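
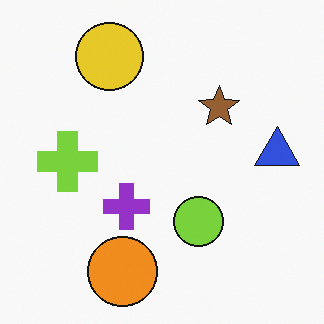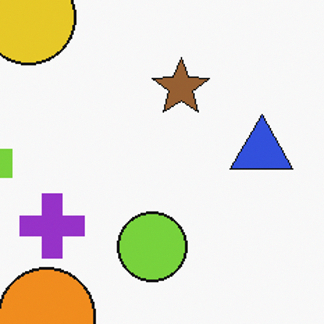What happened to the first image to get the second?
Cropped slightly and scaled back up.

The visible shapes are larger and the field of view is narrower; shapes near the original edges may be partly or wholly outside the frame — a crop-and-rescale.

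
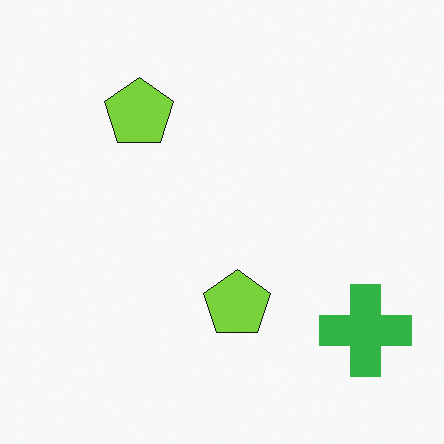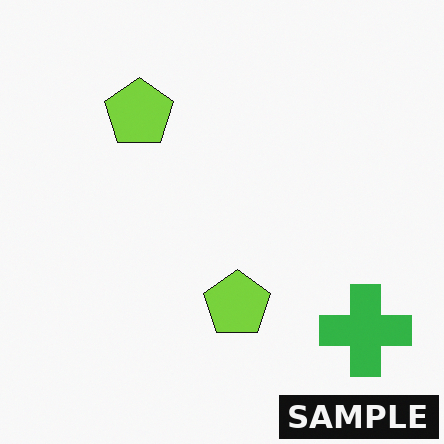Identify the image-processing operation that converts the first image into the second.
It was watermarked with the text "SAMPLE" in the lower-right corner.

A dark label reading "SAMPLE" appears in the lower-right corner.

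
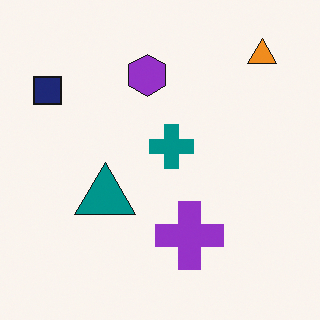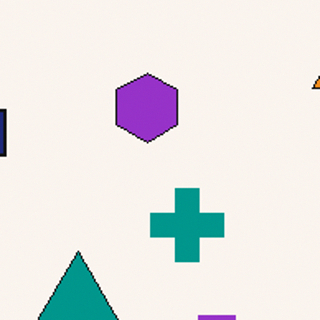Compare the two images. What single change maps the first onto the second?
Cropped to a noticeably smaller region and rescaled.

The visible shapes are larger and the field of view is narrower; shapes near the original edges may be partly or wholly outside the frame — a crop-and-rescale.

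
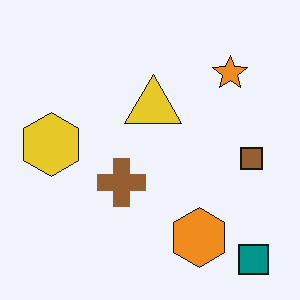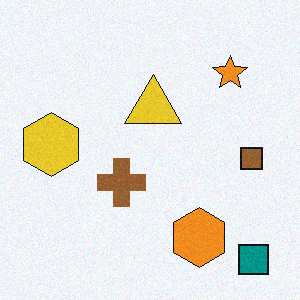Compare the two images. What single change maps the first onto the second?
This is the original image degraded with subtle gaussian noise.

Random speckle covers the whole image, including the flat background.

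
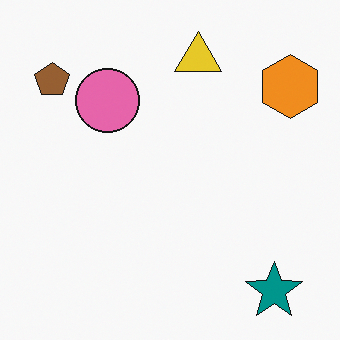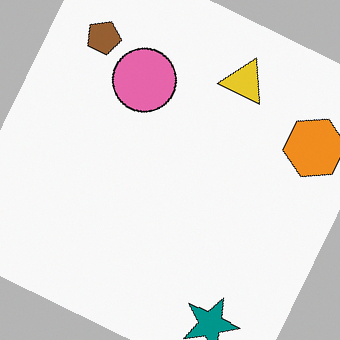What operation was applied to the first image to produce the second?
It was rotated clockwise by a moderate amount.

Every shape is tilted by the same angle and the image corners show triangular fill wedges — a whole-image rotation by a non-right angle.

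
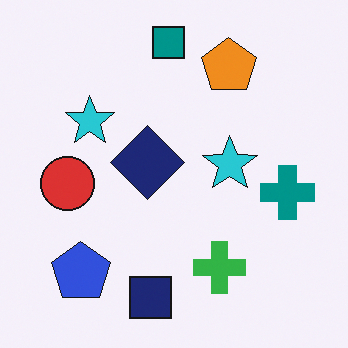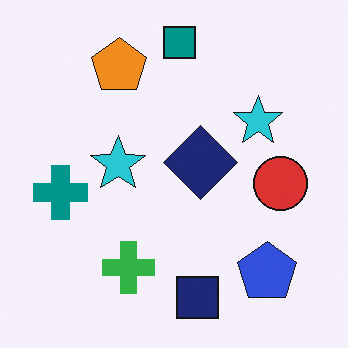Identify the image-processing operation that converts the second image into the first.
The image was flipped horizontally (left ↔ right).

The teal cross is in the left of the second image and the right of the first — shapes on opposite sides of the vertical midline have swapped in a mirror flip.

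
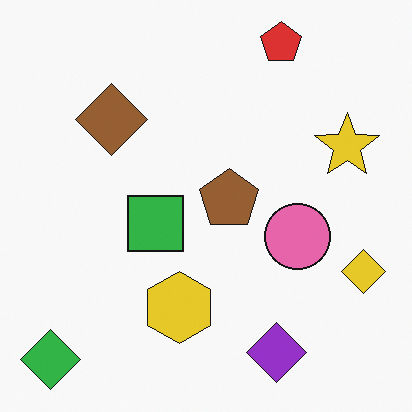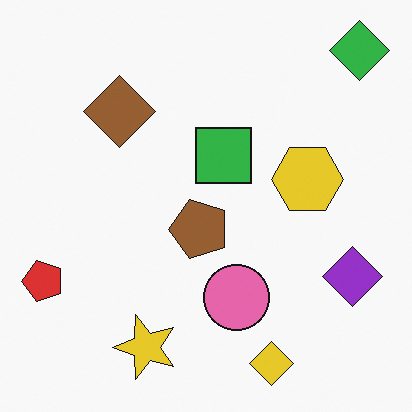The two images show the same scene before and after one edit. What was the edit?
It was transposed (reflected across the top-left ↔ bottom-right diagonal).

Shapes have swapped their row and column positions — what was in the top-right is now in the bottom-left — a diagonal reflection.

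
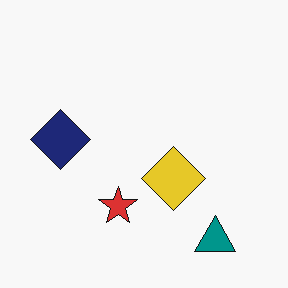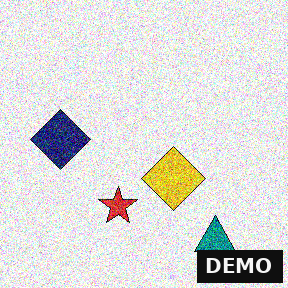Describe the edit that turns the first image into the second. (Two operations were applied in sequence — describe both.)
This is the original image degraded with a thick layer of grain, then watermarked with the text "DEMO" in the lower-right corner.

Random speckle covers the whole image, including the flat background. A dark label reading "DEMO" appears in the lower-right corner.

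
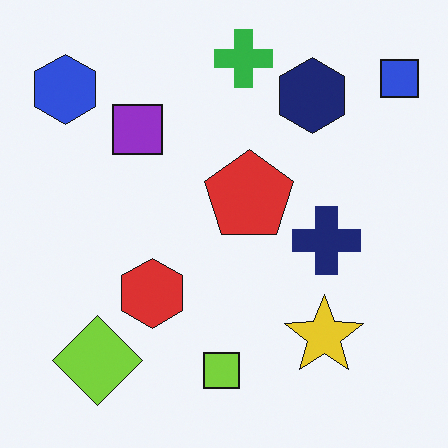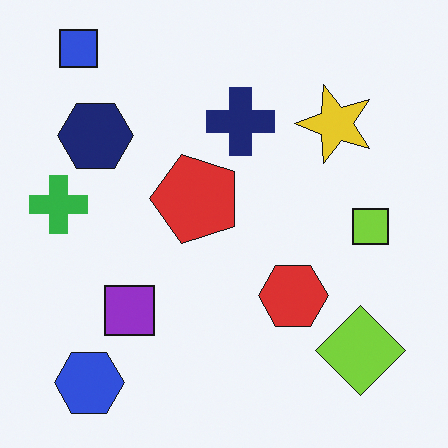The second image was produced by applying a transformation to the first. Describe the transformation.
It was rotated 90° counter-clockwise.

The blue square sits in the top-right of the first image and the top-left of the second — consistent with a whole-image 90° counter-clockwise rotation.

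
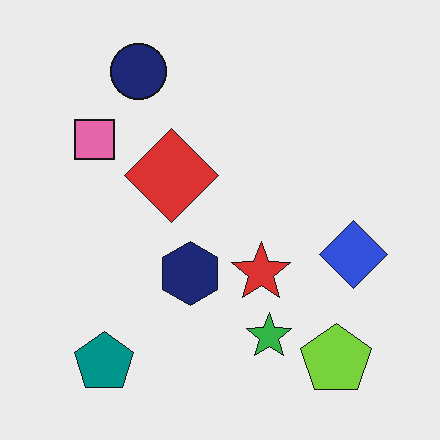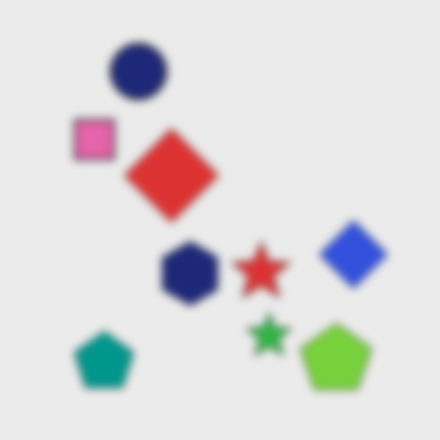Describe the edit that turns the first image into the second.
The transformation is: noticeably gaussian-blurred.

Shape edges and outlines are uniformly softened across the whole image.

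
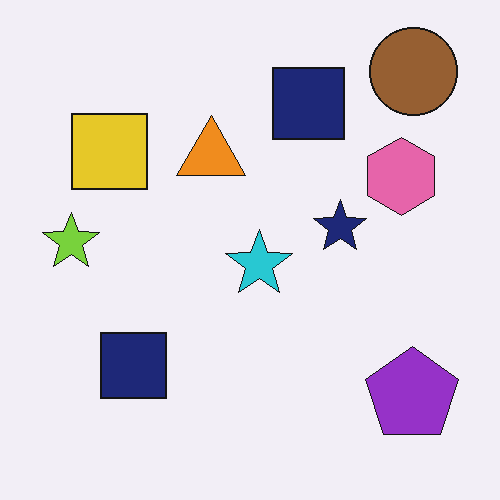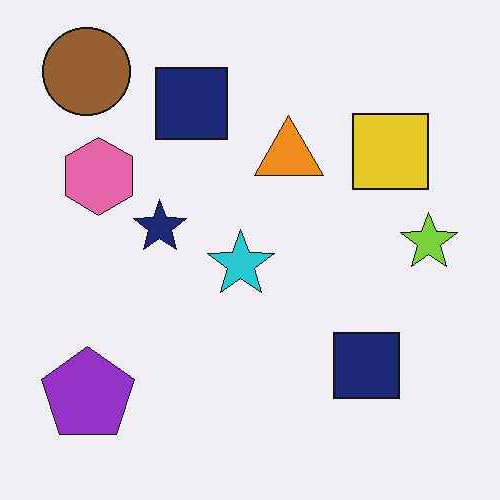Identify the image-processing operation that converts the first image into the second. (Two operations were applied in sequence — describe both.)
JPEG-compressed with visible artifacts, then flipped horizontally (left ↔ right).

Blocky 8×8 compression artifacts appear around shape edges and the flat background shows ringing — characteristic JPEG degradation. The lime star is in the left of the first image and the right of the second — shapes on opposite sides of the vertical midline have swapped in a mirror flip.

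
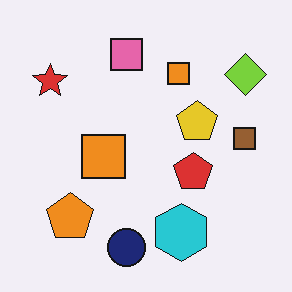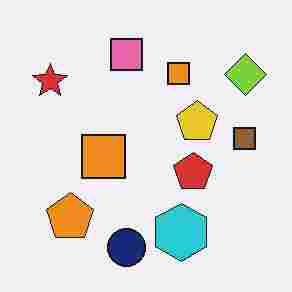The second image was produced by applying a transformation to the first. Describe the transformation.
This is the original image degraded with heavy JPEG compression.

Blocky 8×8 compression artifacts appear around shape edges and the flat background shows ringing — characteristic JPEG degradation.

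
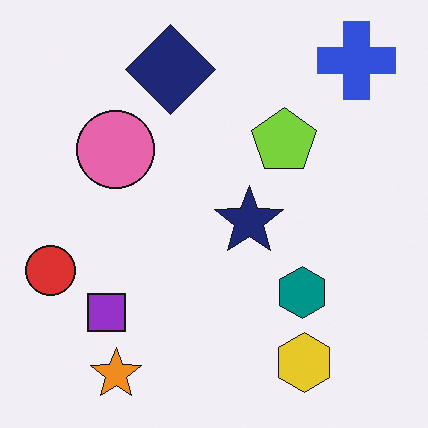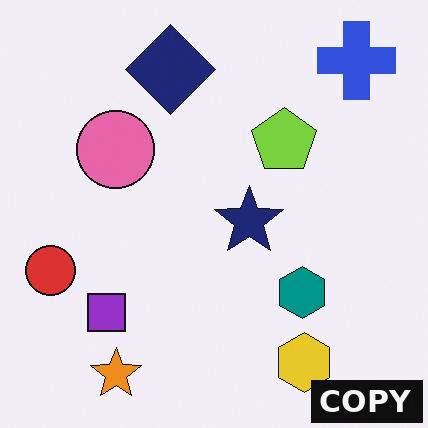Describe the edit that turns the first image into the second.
The second image is the first watermarked with the text "COPY" in the lower-right corner.

A dark label reading "COPY" appears in the lower-right corner.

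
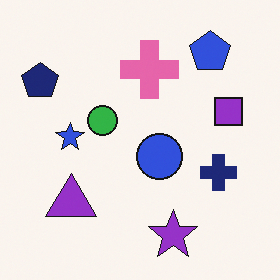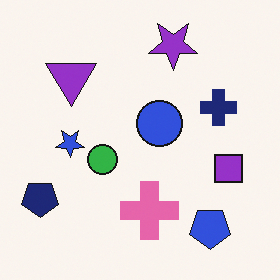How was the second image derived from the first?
Flipped vertically (top ↔ bottom).

The purple star is in the bottom of the first image and the top of the second — shapes on opposite sides of the horizontal midline have swapped in a mirror flip.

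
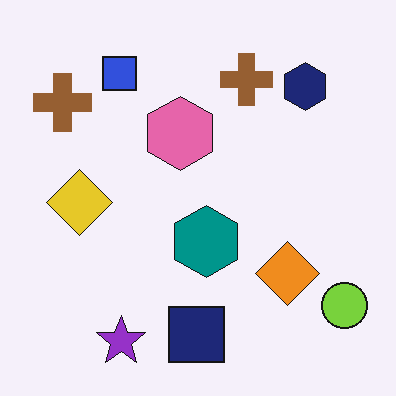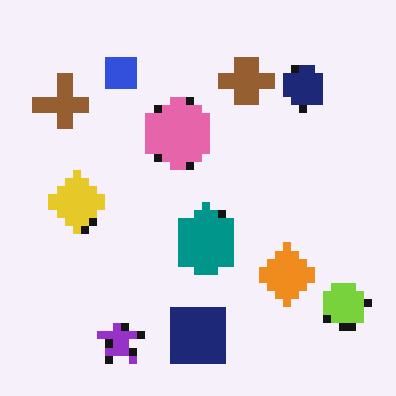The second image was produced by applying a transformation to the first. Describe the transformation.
The second image is the first pixelated into visible square blocks.

Shapes are reduced to large square blocks; fine edges and outlines are lost — a downscale-then-upscale (mosaic) effect.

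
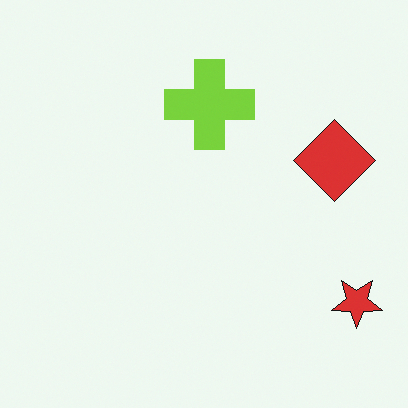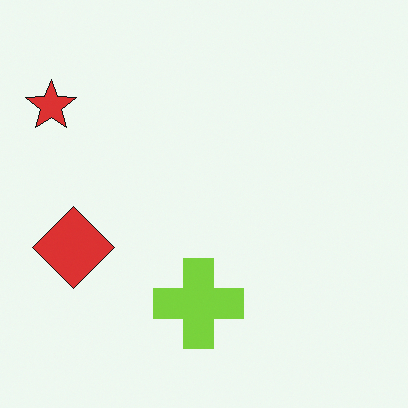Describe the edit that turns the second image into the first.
The first image is the second rotated 180°.

The red star sits in the top-left of the second image and the bottom-right of the first — consistent with a whole-image 180° rotation.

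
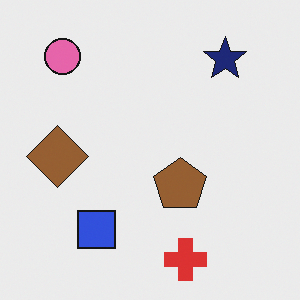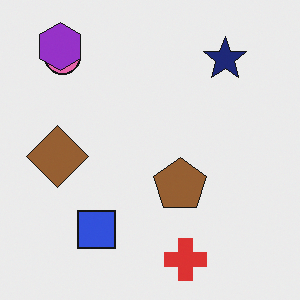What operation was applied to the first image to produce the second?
Overlaid with an additional purple hexagon.

A purple hexagon appears in the second image that is absent from the first.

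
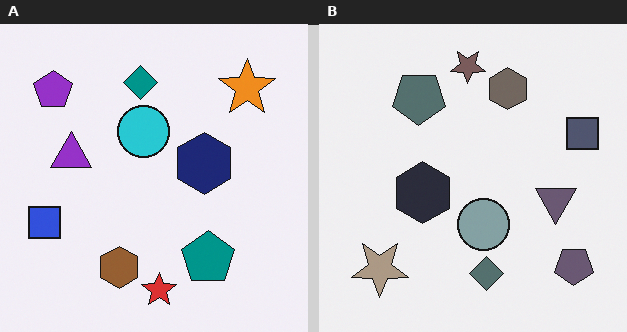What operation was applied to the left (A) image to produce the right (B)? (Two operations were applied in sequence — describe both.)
The transformation is: rotated 180°, then heavily desaturated.

The purple pentagon sits in the top-left of the left (A) image and the bottom-right of the right (B) — consistent with a whole-image 180° rotation. All colors are more muted and greyish — a global saturation change.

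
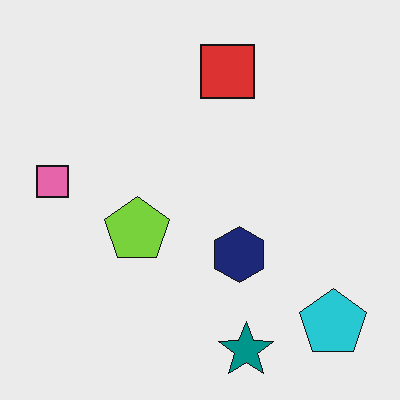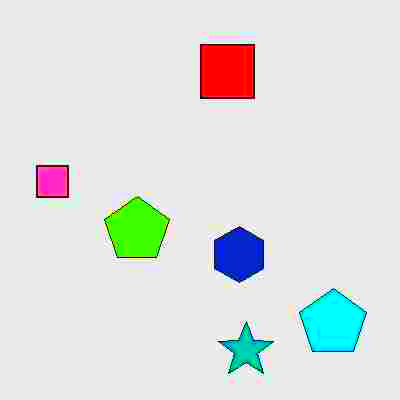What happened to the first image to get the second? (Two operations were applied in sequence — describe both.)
The transformation is: heavily JPEG-compressed with obvious blocking artifacts, then heavily oversaturated.

Blocky 8×8 compression artifacts appear around shape edges and the flat background shows ringing — characteristic JPEG degradation. All colors are more vivid — a global saturation change.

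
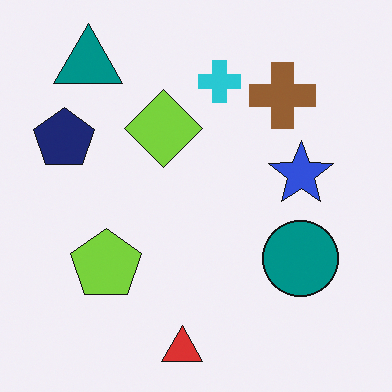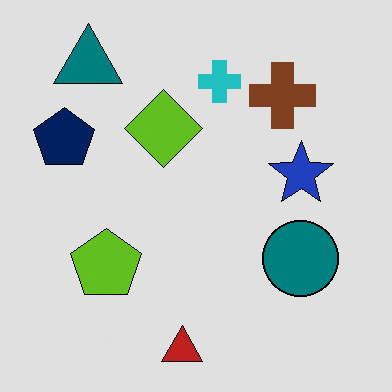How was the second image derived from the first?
This is the original image moderately posterized.

Each flat color has snapped to a coarser quantized level — most visibly, the near-white background has dropped to a flat grey.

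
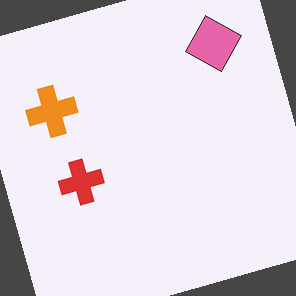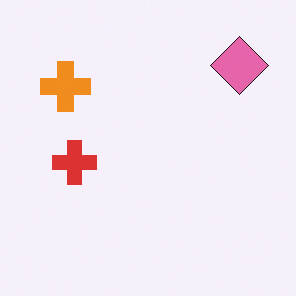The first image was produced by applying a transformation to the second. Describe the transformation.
The transformation is: rotated counter-clockwise by a clearly visible amount.

Every shape is tilted by the same angle and the image corners show triangular fill wedges — a whole-image rotation by a non-right angle.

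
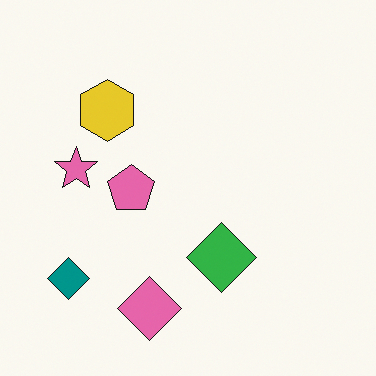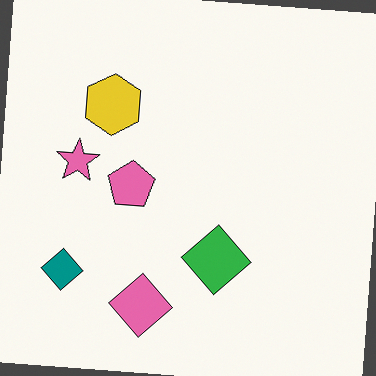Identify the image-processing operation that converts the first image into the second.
Rotated clockwise by a small amount.

Every shape is tilted by the same angle and the image corners show triangular fill wedges — a whole-image rotation by a non-right angle.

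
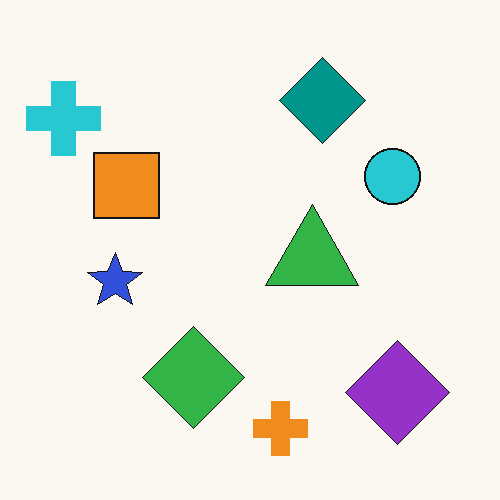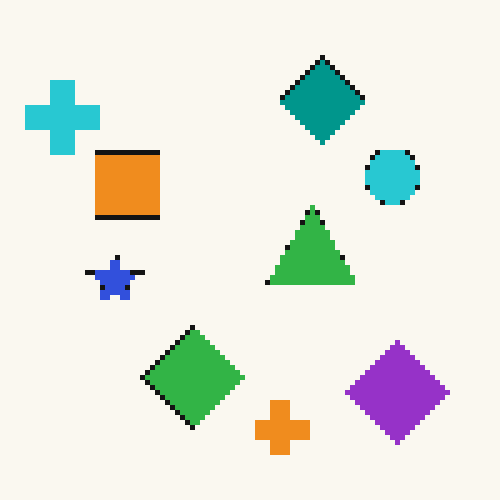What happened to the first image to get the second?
The second image is the first lightly pixelated (a mild mosaic effect).

Shapes are reduced to large square blocks; fine edges and outlines are lost — a downscale-then-upscale (mosaic) effect.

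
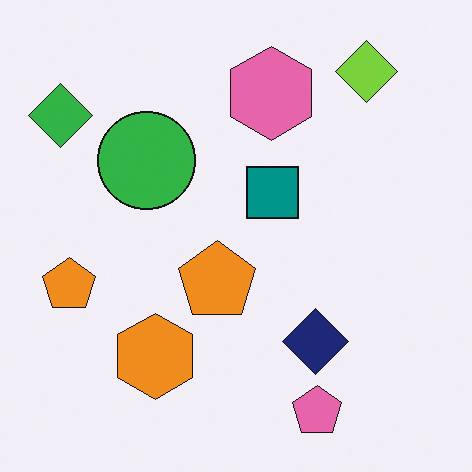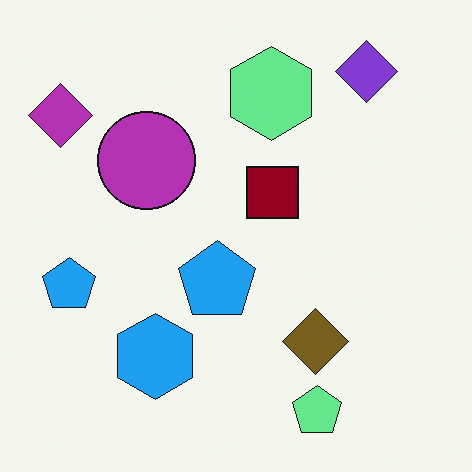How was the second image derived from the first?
It was hue-shifted through roughly half the color wheel.

Every shape's color has rotated by the same amount around the hue wheel — a uniform hue shift.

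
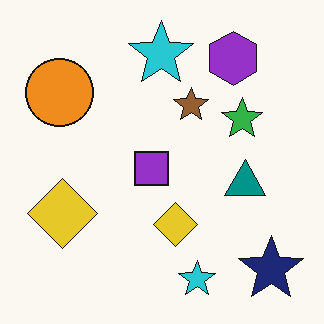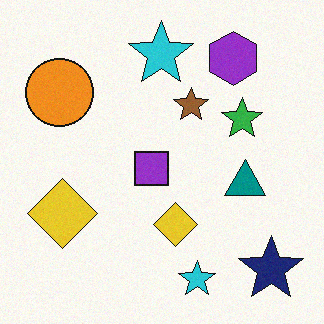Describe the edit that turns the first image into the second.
This is the original image degraded with subtle gaussian noise.

Random speckle covers the whole image, including the flat background.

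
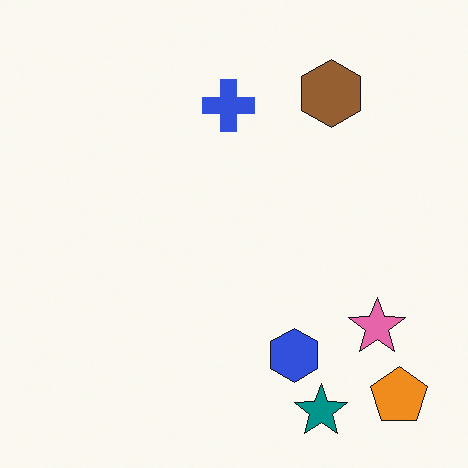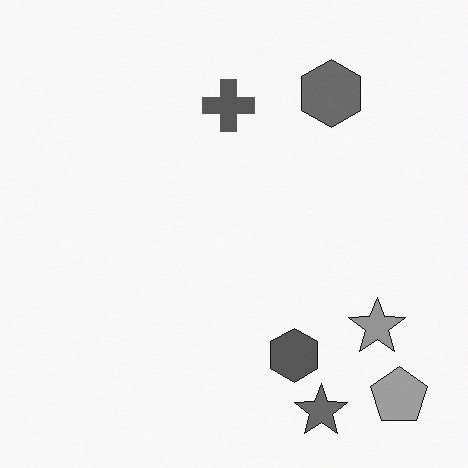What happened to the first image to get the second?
The transformation is: converted to grayscale.

All color is removed — every shape is now a shade of grey.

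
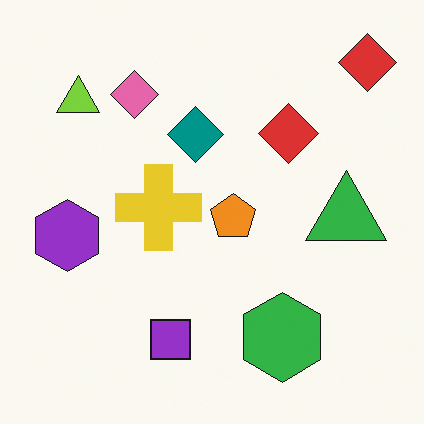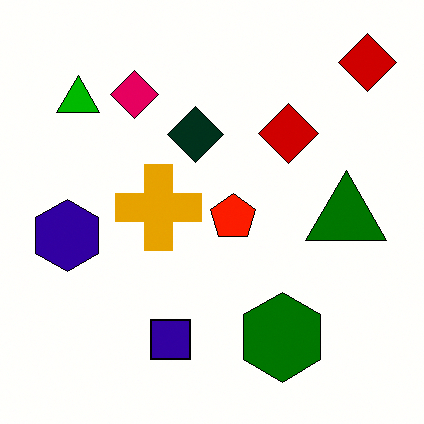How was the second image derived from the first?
Given much higher contrast.

Tones are pushed away from mid-grey across the whole image — a global contrast change.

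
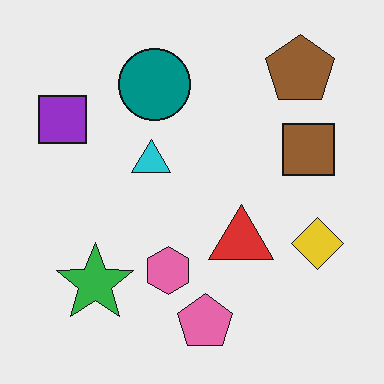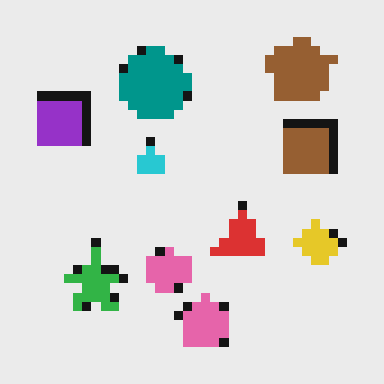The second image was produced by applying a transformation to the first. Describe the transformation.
It was coarsely pixelated.

Shapes are reduced to large square blocks; fine edges and outlines are lost — a downscale-then-upscale (mosaic) effect.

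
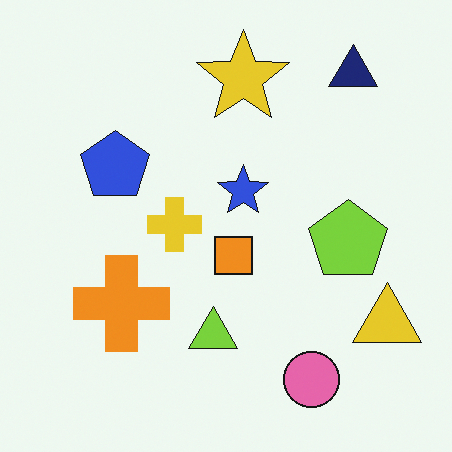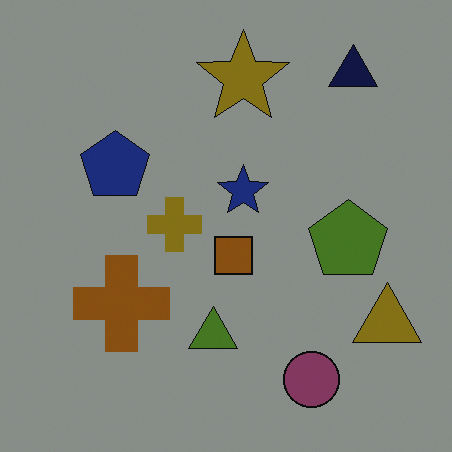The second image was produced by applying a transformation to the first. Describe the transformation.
The image was noticeably darkened.

Every pixel — background and shapes alike — is uniformly darkened.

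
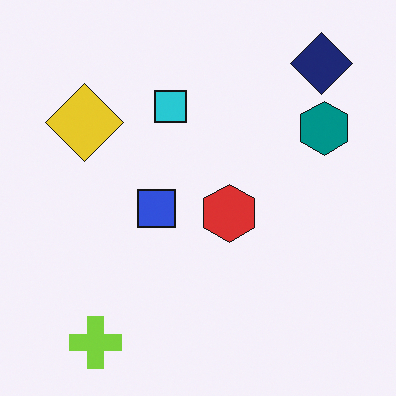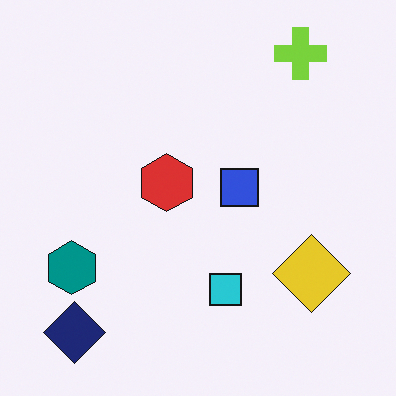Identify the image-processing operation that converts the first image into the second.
The transformation is: rotated 180°.

The navy diamond sits in the top-right of the first image and the bottom-left of the second — consistent with a whole-image 180° rotation.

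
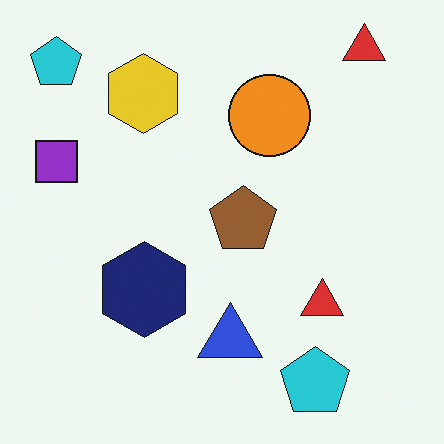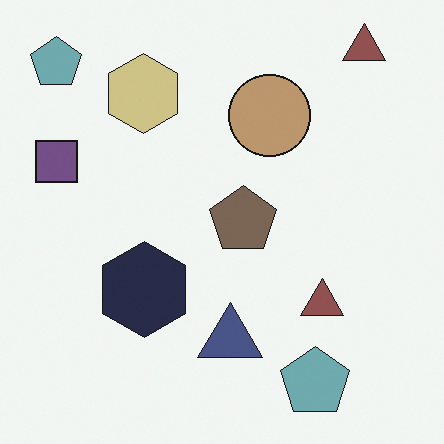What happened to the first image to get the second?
This is the original image made much more muted (saturation change).

All colors are more muted and greyish — a global saturation change.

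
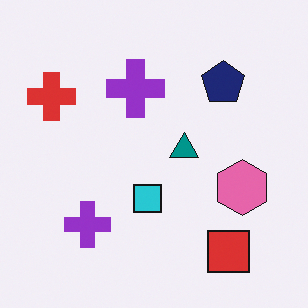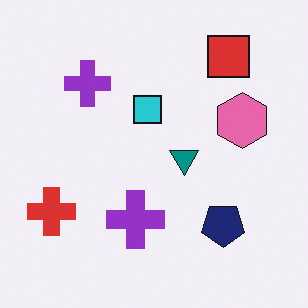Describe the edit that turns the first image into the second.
The second image is the first flipped vertically (top ↔ bottom).

The red square is in the bottom-right of the first image and the top-right of the second — shapes on opposite sides of the horizontal midline have swapped in a mirror flip.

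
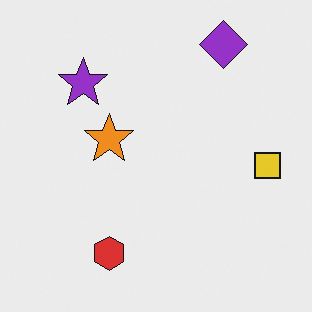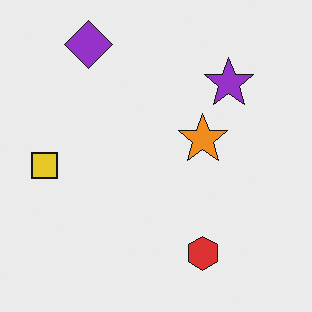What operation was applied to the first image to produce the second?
Flipped horizontally (left ↔ right).

The yellow square is in the right of the first image and the left of the second — shapes on opposite sides of the vertical midline have swapped in a mirror flip.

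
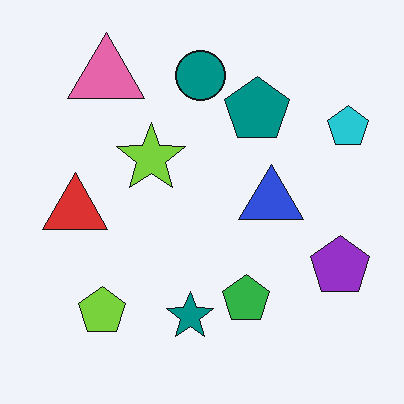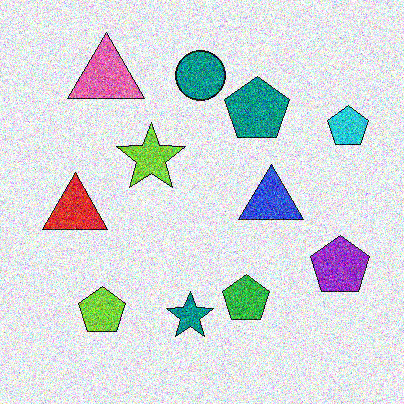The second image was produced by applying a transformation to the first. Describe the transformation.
This is the original image degraded with heavy additive noise.

Random speckle covers the whole image, including the flat background.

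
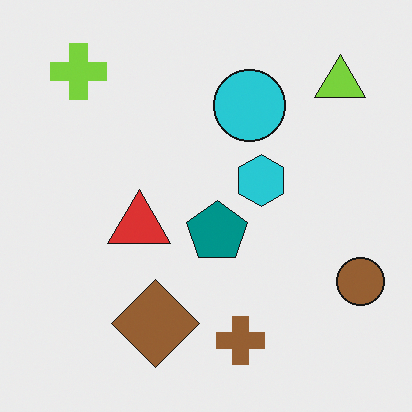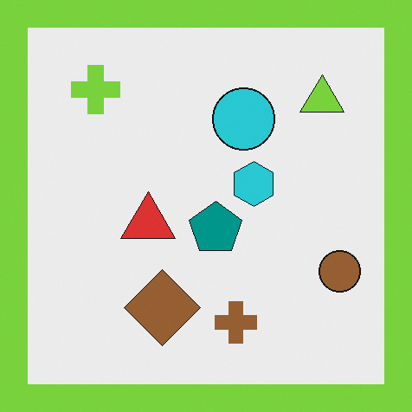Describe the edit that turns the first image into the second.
It was framed with a lime border.

A solid lime frame runs around the edge of the second image, with the content slightly shrunk inside it.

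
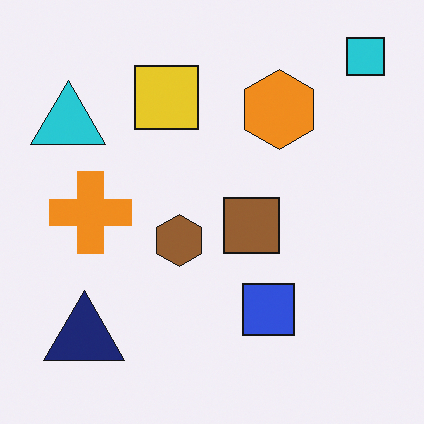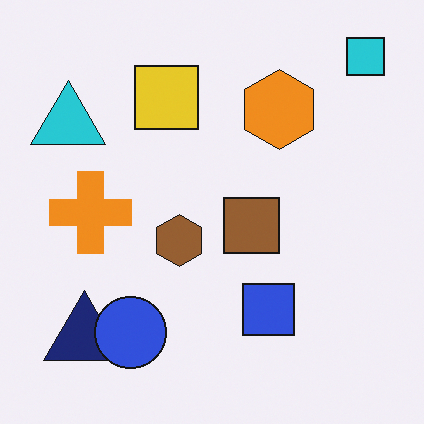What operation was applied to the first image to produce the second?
The transformation is: overlaid with an additional blue circle.

A blue circle appears in the second image that is absent from the first.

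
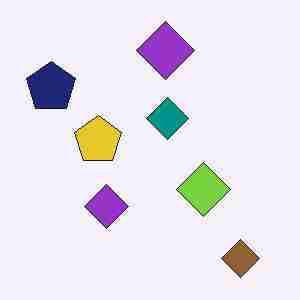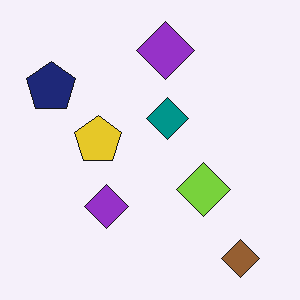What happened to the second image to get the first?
It was degraded with heavy JPEG compression.

Blocky 8×8 compression artifacts appear around shape edges and the flat background shows ringing — characteristic JPEG degradation.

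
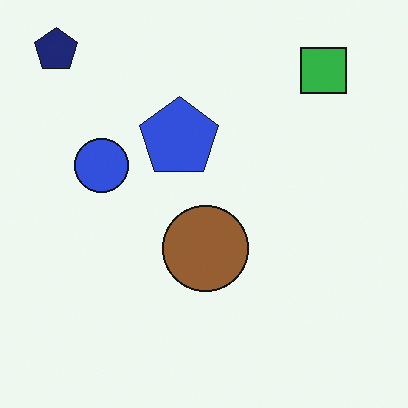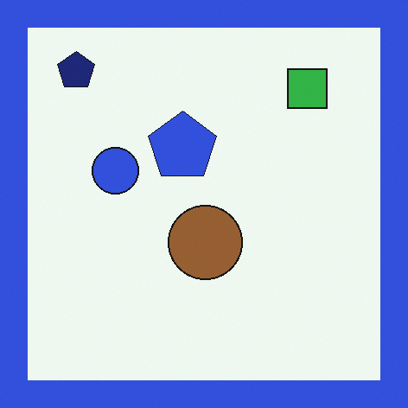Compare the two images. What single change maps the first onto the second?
The transformation is: framed with a blue border.

A solid blue frame runs around the edge of the second image, with the content slightly shrunk inside it.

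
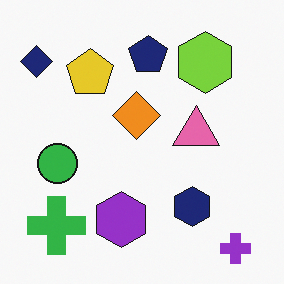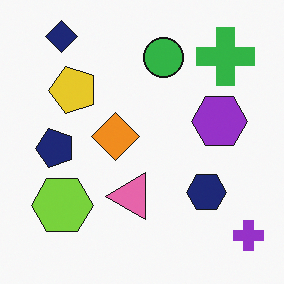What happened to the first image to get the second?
The image was transposed (reflected across the top-left ↔ bottom-right diagonal).

Shapes have swapped their row and column positions — what was in the top-right is now in the bottom-left — a diagonal reflection.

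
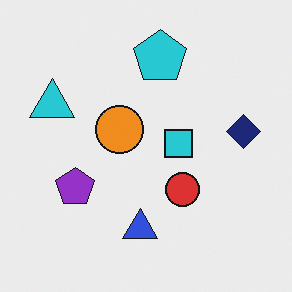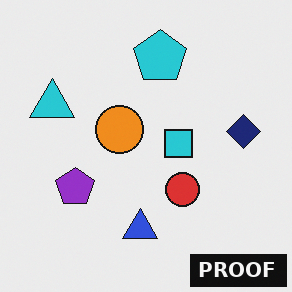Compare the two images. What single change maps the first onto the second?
The second image is the first watermarked with the text "PROOF" in the lower-right corner.

A dark label reading "PROOF" appears in the lower-right corner.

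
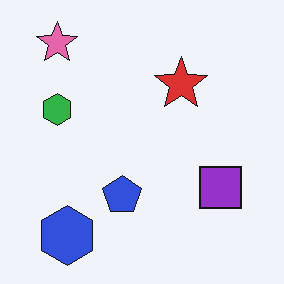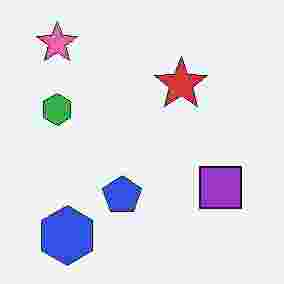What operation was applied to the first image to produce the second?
The image was heavily JPEG-compressed with obvious blocking artifacts.

Blocky 8×8 compression artifacts appear around shape edges and the flat background shows ringing — characteristic JPEG degradation.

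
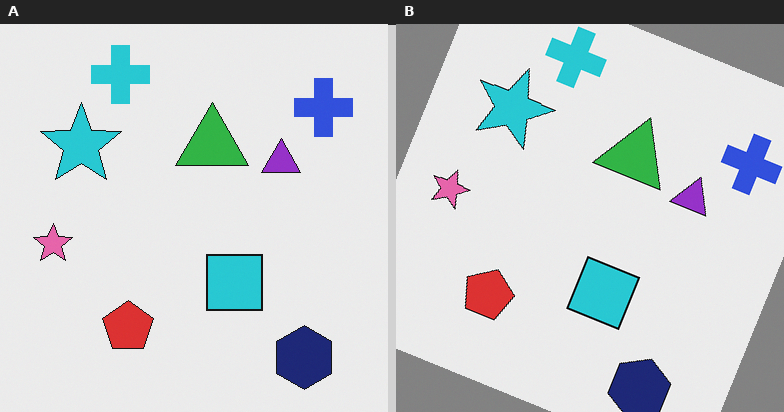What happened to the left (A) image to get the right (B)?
It was rotated clockwise by a moderate amount.

Every shape is tilted by the same angle and the image corners show triangular fill wedges — a whole-image rotation by a non-right angle.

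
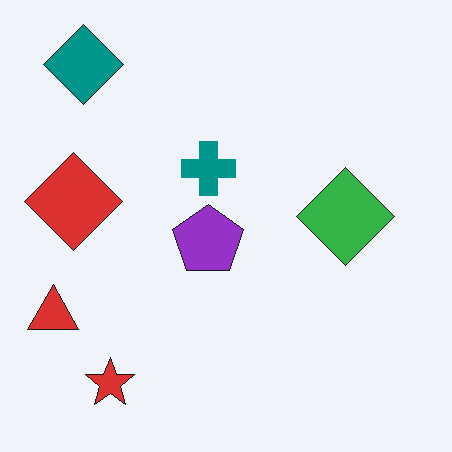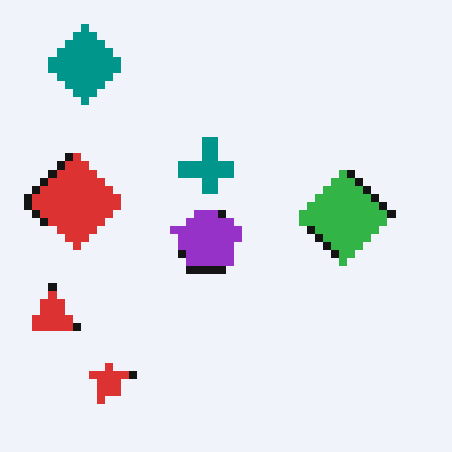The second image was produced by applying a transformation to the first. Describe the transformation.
Pixelated into visible square blocks.

Shapes are reduced to large square blocks; fine edges and outlines are lost — a downscale-then-upscale (mosaic) effect.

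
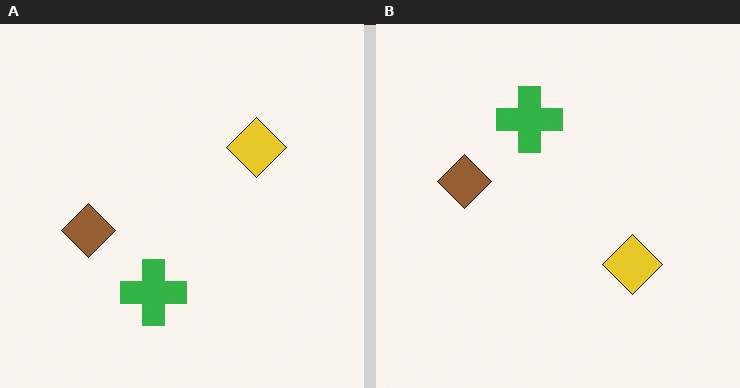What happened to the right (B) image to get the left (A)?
The left (A) image is the right (B) flipped vertically (top ↔ bottom).

The green cross is in the top of the right (B) image and the bottom of the left (A) — shapes on opposite sides of the horizontal midline have swapped in a mirror flip.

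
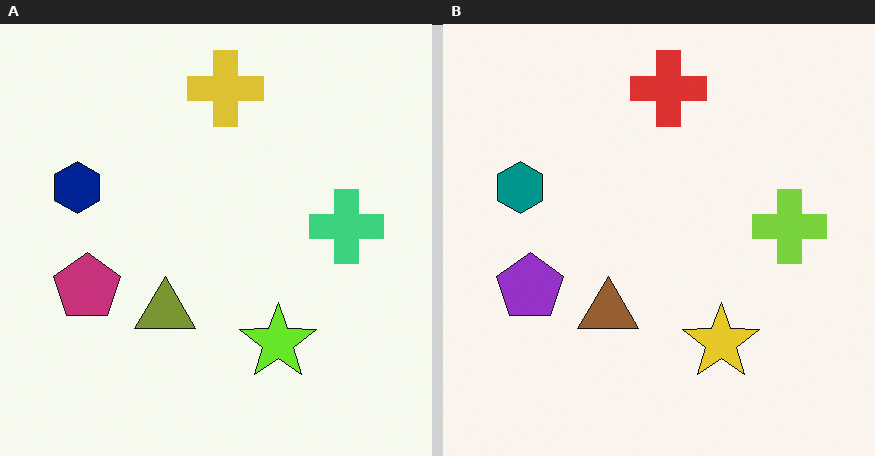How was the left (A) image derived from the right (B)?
The left (A) image is the right (B) hue-shifted slightly.

Every shape's color has rotated by the same amount around the hue wheel — a uniform hue shift.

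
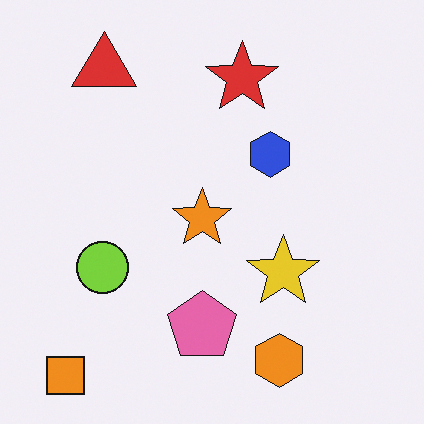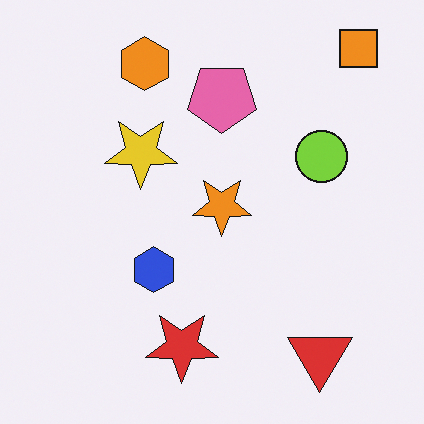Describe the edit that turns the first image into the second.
It was rotated 180°.

The orange square sits in the bottom-left of the first image and the top-right of the second — consistent with a whole-image 180° rotation.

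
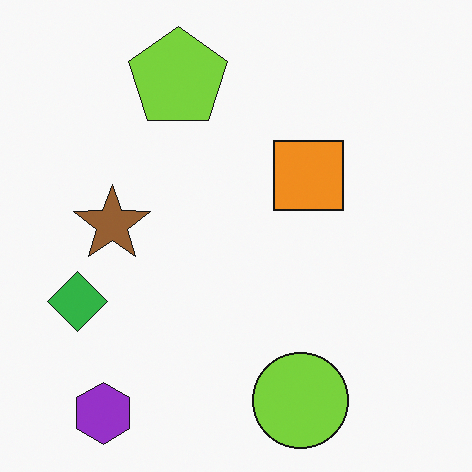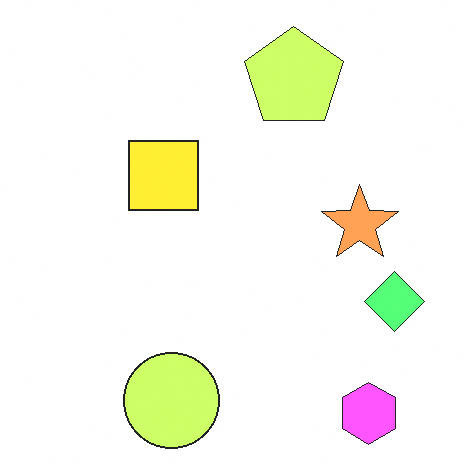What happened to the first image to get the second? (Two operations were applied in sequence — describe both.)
It was noticeably brightened, then flipped horizontally (left ↔ right).

Every pixel — background and shapes alike — is uniformly brightened. The green diamond is in the left of the first image and the right of the second — shapes on opposite sides of the vertical midline have swapped in a mirror flip.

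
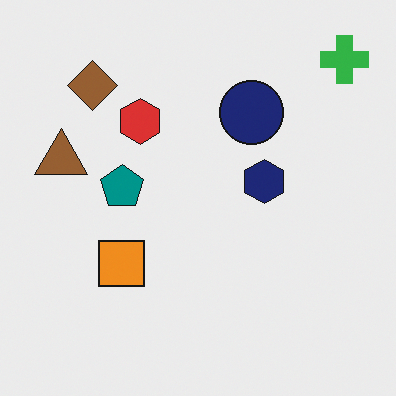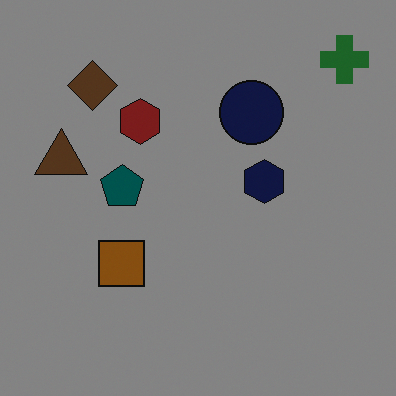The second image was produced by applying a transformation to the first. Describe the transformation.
This is the original image noticeably darkened.

Every pixel — background and shapes alike — is uniformly darkened.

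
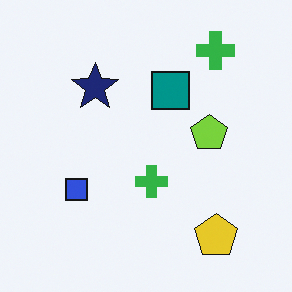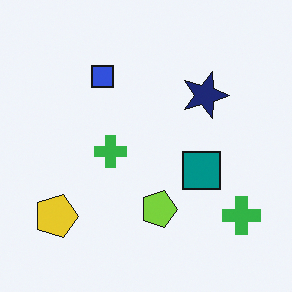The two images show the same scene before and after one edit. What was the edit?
It was rotated 90° clockwise.

The yellow pentagon sits in the bottom-right of the first image and the bottom-left of the second — consistent with a whole-image 90° clockwise rotation.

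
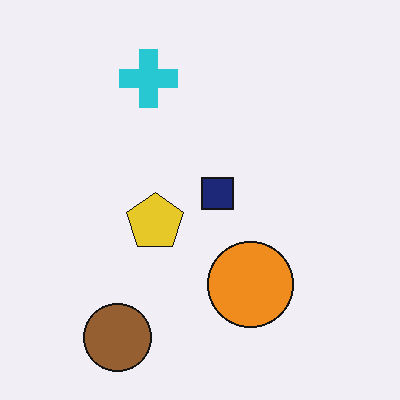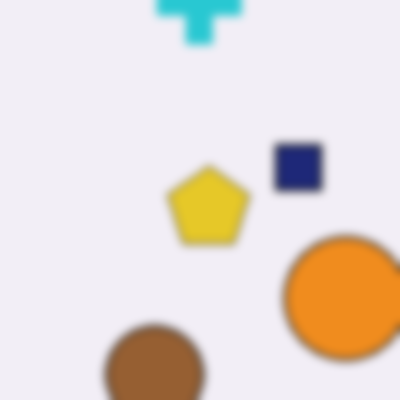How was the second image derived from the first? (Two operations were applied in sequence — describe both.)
Cropped slightly and scaled back up, then noticeably gaussian-blurred.

The visible shapes are larger and the field of view is narrower; shapes near the original edges may be partly or wholly outside the frame — a crop-and-rescale. Shape edges and outlines are uniformly softened across the whole image.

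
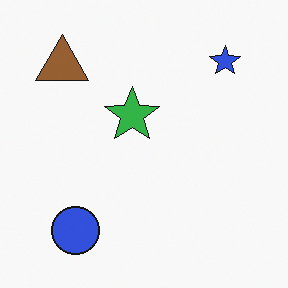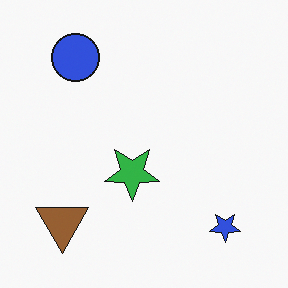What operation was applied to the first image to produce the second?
It was flipped vertically (top ↔ bottom).

The blue circle is in the bottom-left of the first image and the top-left of the second — shapes on opposite sides of the horizontal midline have swapped in a mirror flip.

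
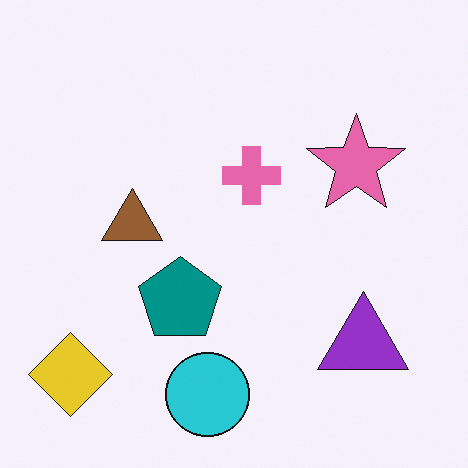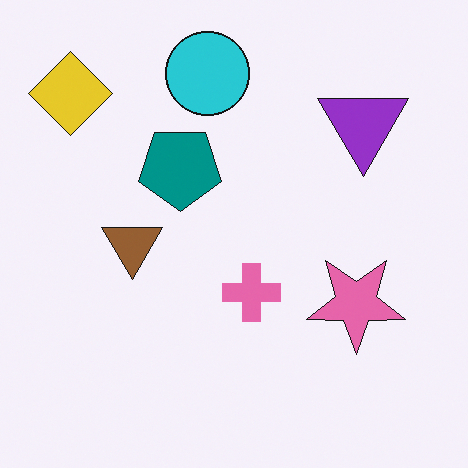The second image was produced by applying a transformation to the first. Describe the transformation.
The transformation is: flipped vertically (top ↔ bottom).

The cyan circle is in the bottom of the first image and the top of the second — shapes on opposite sides of the horizontal midline have swapped in a mirror flip.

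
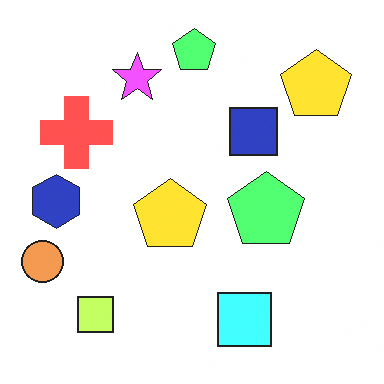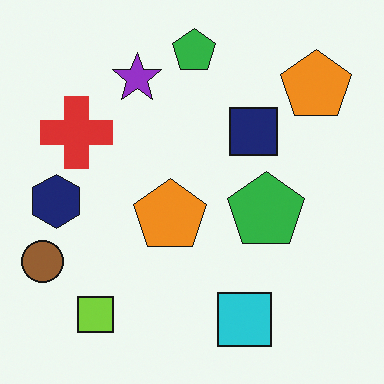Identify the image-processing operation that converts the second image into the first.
The first image is the second substantially brightened.

Every pixel — background and shapes alike — is uniformly brightened.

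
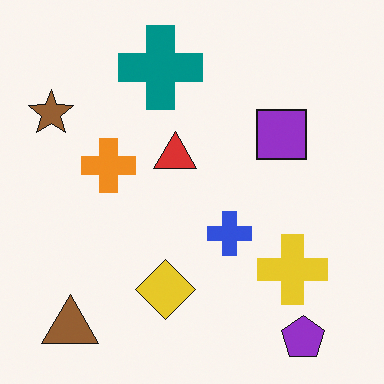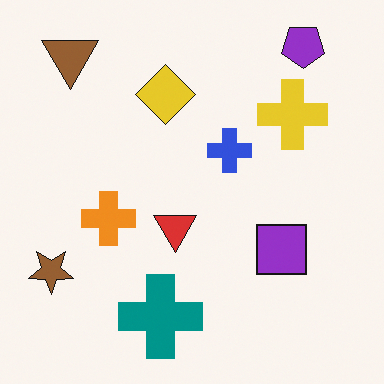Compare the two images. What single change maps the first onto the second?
It was flipped vertically (top ↔ bottom).

The purple pentagon is in the bottom-right of the first image and the top-right of the second — shapes on opposite sides of the horizontal midline have swapped in a mirror flip.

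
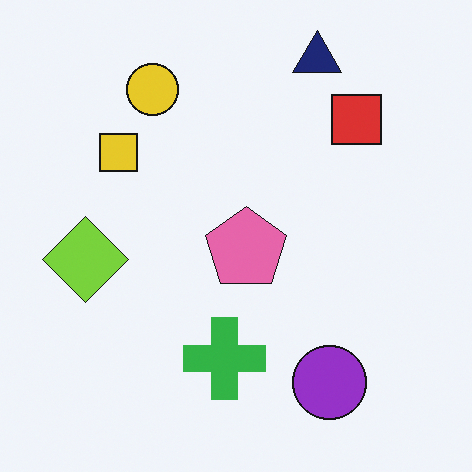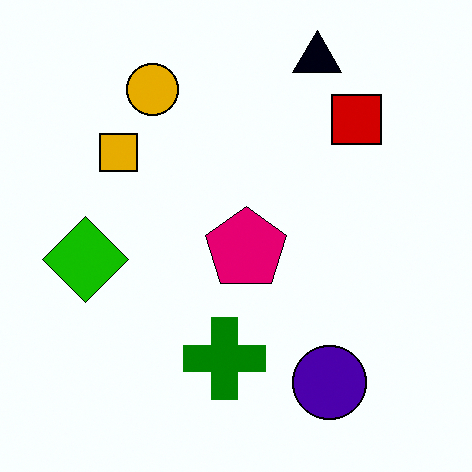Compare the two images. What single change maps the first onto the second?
The second image is the first given much higher contrast.

Tones are pushed away from mid-grey across the whole image — a global contrast change.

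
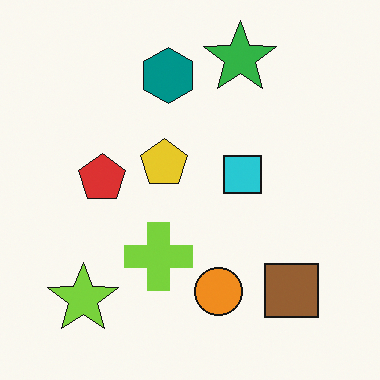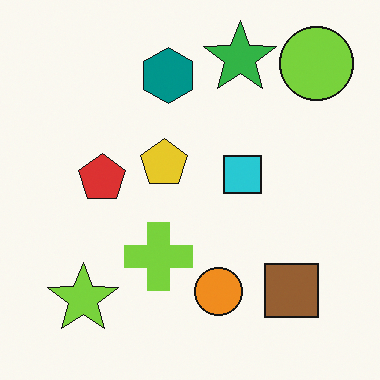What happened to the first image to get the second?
The transformation is: overlaid with an additional lime circle.

A lime circle appears in the second image that is absent from the first.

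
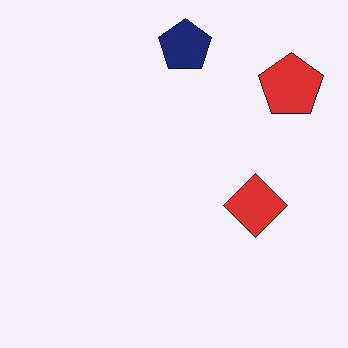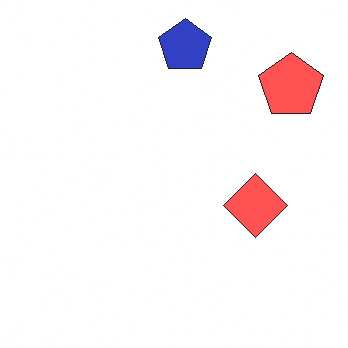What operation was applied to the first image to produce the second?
The transformation is: substantially brightened.

Every pixel — background and shapes alike — is uniformly brightened.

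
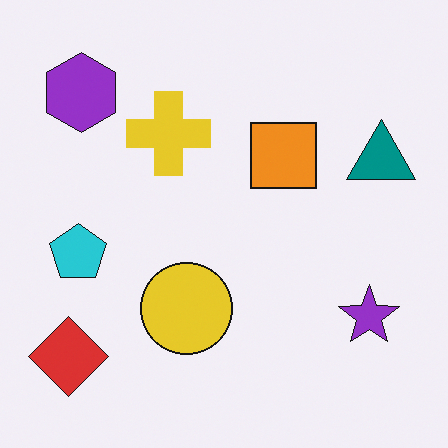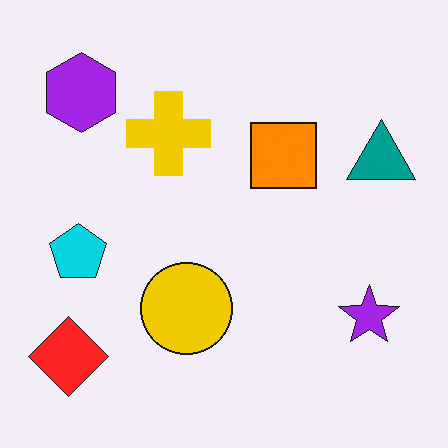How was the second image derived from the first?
The second image is the first slightly oversaturated.

All colors are more vivid — a global saturation change.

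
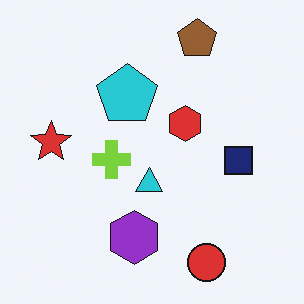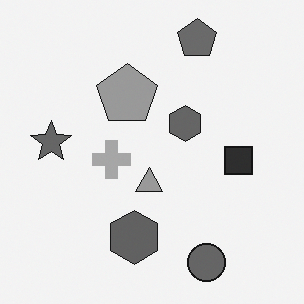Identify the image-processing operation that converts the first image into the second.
Converted to grayscale.

All color is removed — every shape is now a shade of grey.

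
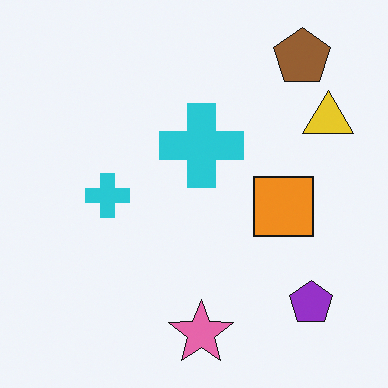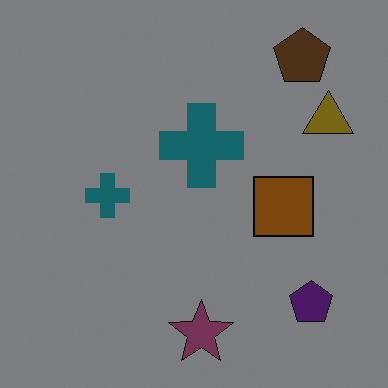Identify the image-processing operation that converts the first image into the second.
Noticeably darkened.

Every pixel — background and shapes alike — is uniformly darkened.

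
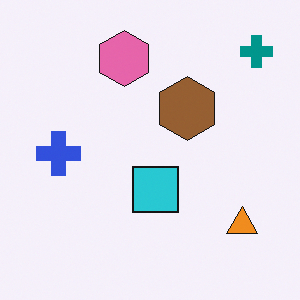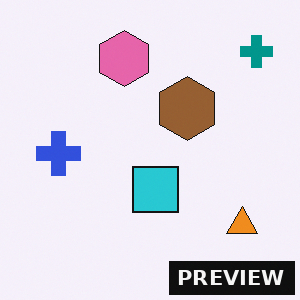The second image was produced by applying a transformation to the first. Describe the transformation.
The transformation is: watermarked with the text "PREVIEW" in the lower-right corner.

A dark label reading "PREVIEW" appears in the lower-right corner.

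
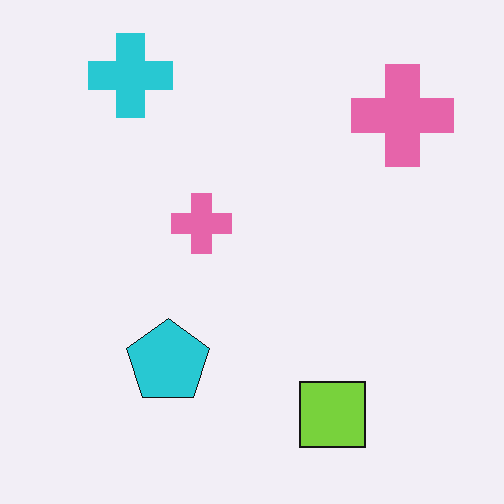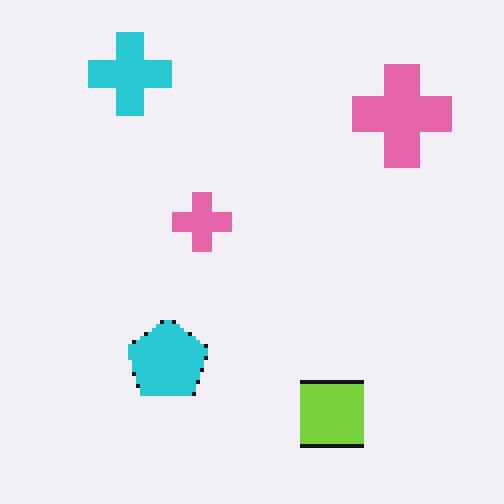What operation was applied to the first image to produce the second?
Lightly pixelated (a mild mosaic effect).

Shapes are reduced to large square blocks; fine edges and outlines are lost — a downscale-then-upscale (mosaic) effect.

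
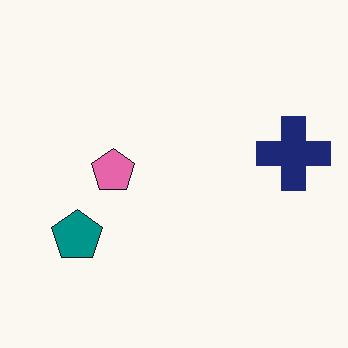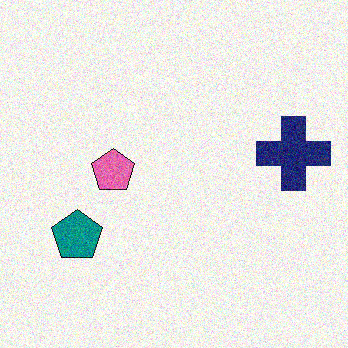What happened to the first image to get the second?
This is the original image degraded with visible gaussian noise.

Random speckle covers the whole image, including the flat background.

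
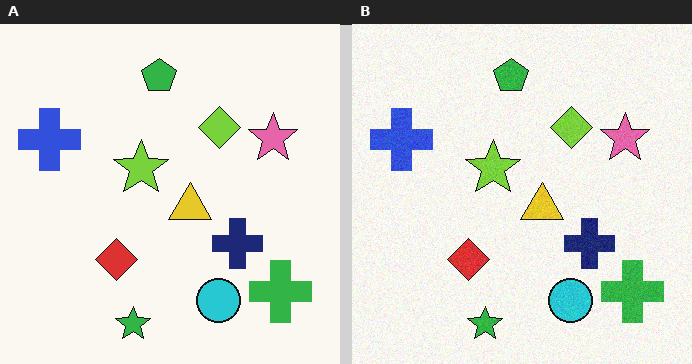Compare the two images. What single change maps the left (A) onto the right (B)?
It was degraded with subtle gaussian noise.

Random speckle covers the whole image, including the flat background.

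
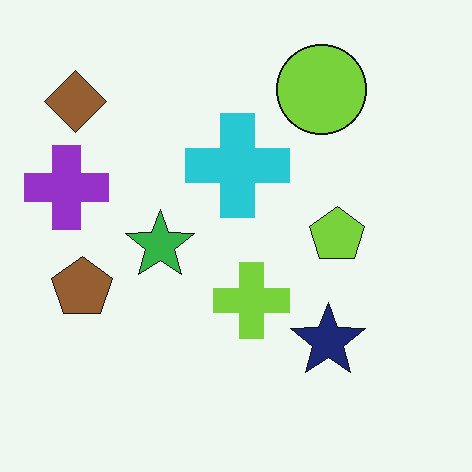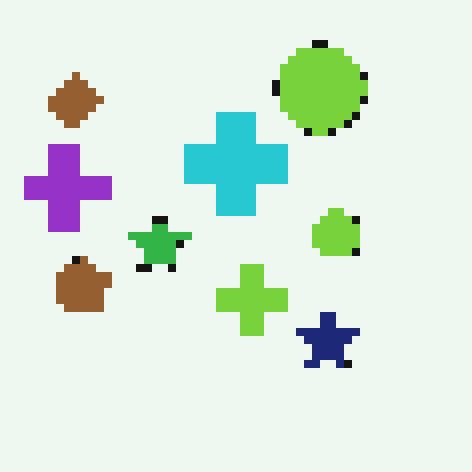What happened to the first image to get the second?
Moderately pixelated.

Shapes are reduced to large square blocks; fine edges and outlines are lost — a downscale-then-upscale (mosaic) effect.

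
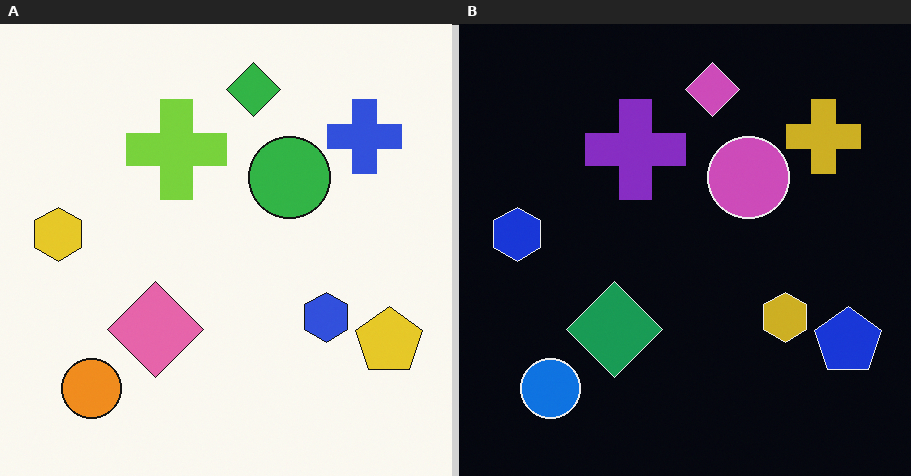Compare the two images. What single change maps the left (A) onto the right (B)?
It was color-inverted (negative).

The light background has become dark and every shape's color is its complement — a photographic negative.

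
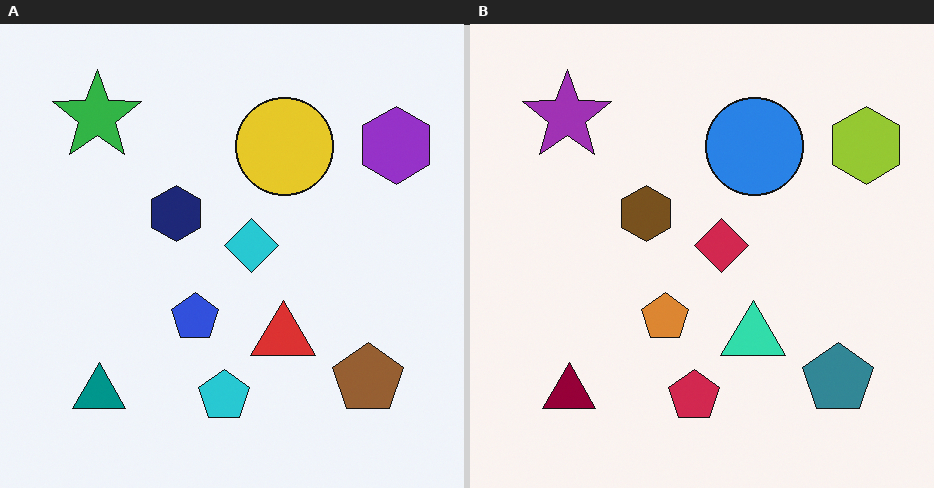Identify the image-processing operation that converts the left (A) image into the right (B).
The image was hue-shifted through roughly half the color wheel.

Every shape's color has rotated by the same amount around the hue wheel — a uniform hue shift.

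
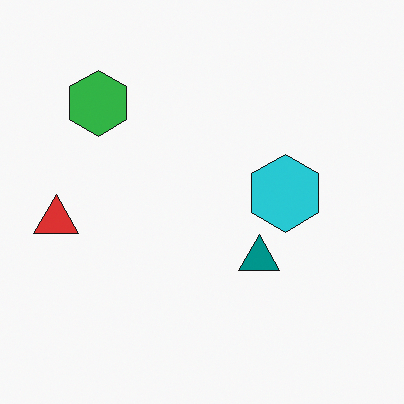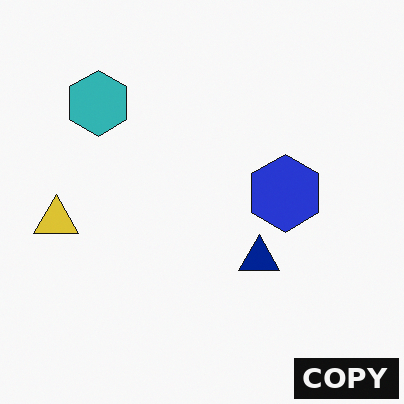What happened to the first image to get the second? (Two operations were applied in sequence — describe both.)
The second image is the first hue-shifted by a small amount, then watermarked with the text "COPY" in the lower-right corner.

Every shape's color has rotated by the same amount around the hue wheel — a uniform hue shift. A dark label reading "COPY" appears in the lower-right corner.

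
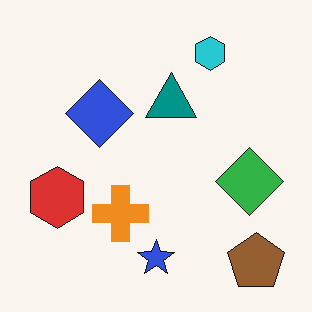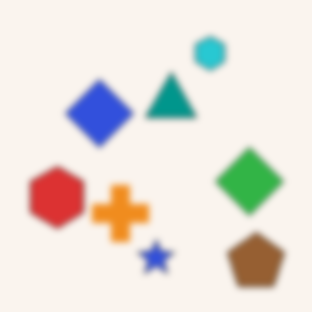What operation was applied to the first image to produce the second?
Noticeably gaussian-blurred.

Shape edges and outlines are uniformly softened across the whole image.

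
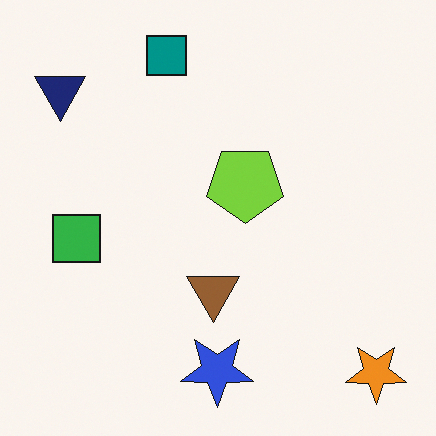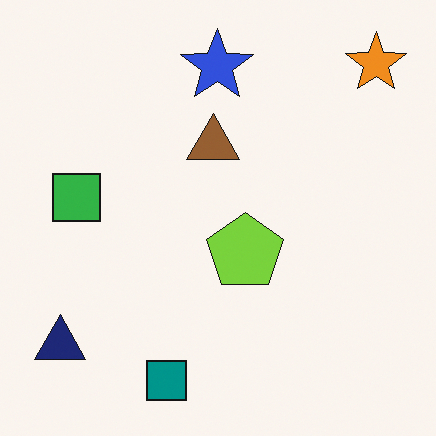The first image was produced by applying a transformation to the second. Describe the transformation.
The transformation is: flipped vertically (top ↔ bottom).

The teal square is in the bottom of the second image and the top of the first — shapes on opposite sides of the horizontal midline have swapped in a mirror flip.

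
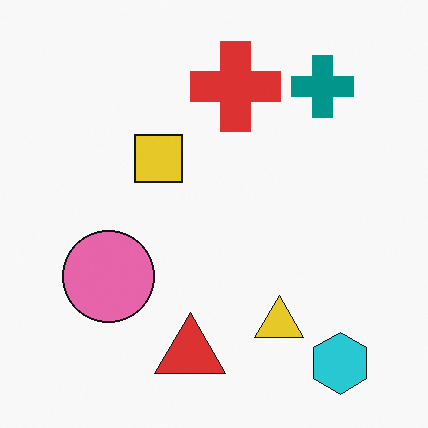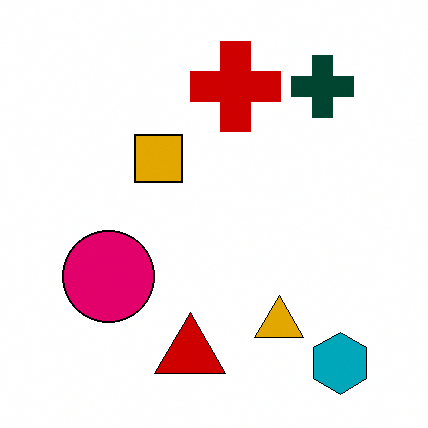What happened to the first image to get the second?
It was boosted in contrast.

Tones are pushed away from mid-grey across the whole image — a global contrast change.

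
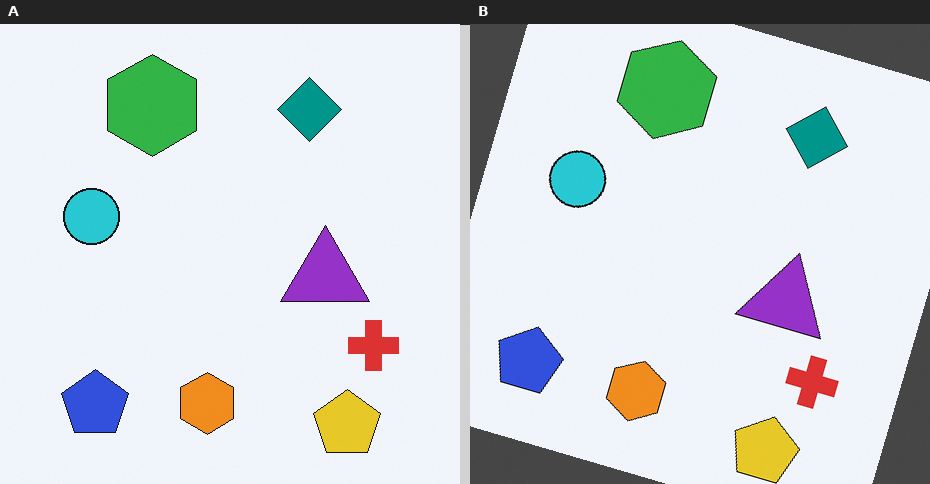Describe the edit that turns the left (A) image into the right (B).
The image was rotated clockwise by a moderate amount.

Every shape is tilted by the same angle and the image corners show triangular fill wedges — a whole-image rotation by a non-right angle.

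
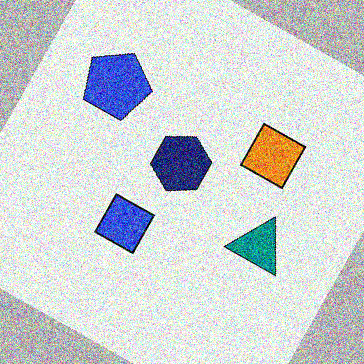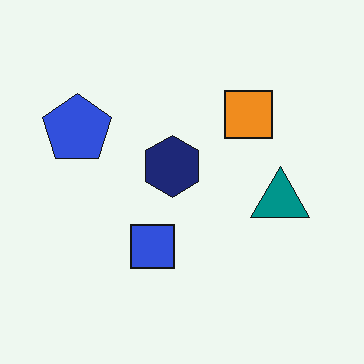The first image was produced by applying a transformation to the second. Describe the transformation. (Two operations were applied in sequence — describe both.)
The image was rotated clockwise by a moderate amount, then degraded with heavy additive noise.

Every shape is tilted by the same angle and the image corners show triangular fill wedges — a whole-image rotation by a non-right angle. Random speckle covers the whole image, including the flat background.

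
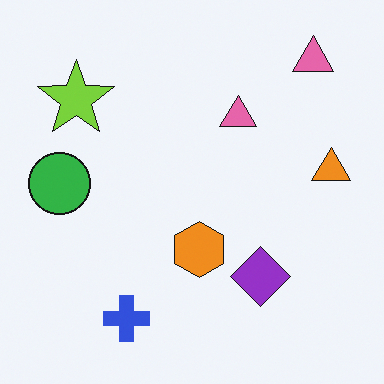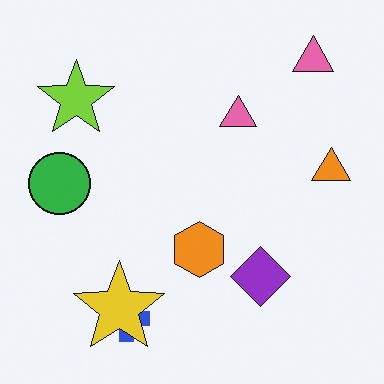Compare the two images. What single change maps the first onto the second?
The image was overlaid with an additional yellow star.

A yellow star appears in the second image that is absent from the first.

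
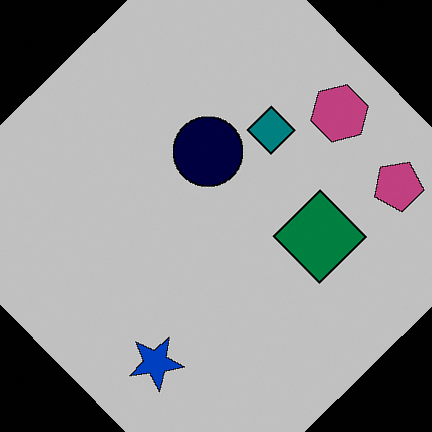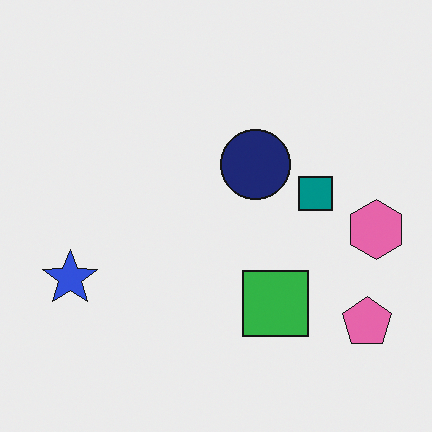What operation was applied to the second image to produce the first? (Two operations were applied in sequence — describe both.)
It was aggressively posterized, then rotated counter-clockwise by a large amount — several tens of degrees.

Each flat color has snapped to a coarser quantized level — most visibly, the near-white background has dropped to a flat grey. Every shape is tilted by the same angle and the image corners show triangular fill wedges — a whole-image rotation by a non-right angle.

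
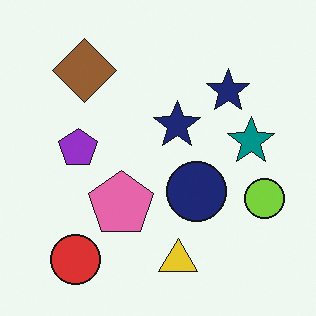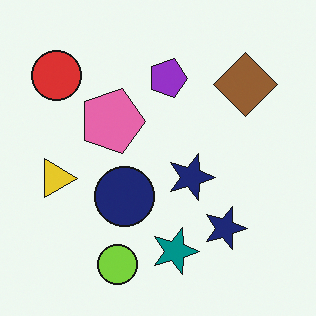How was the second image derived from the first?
The image was rotated 90° clockwise.

The red circle sits in the bottom-left of the first image and the top-left of the second — consistent with a whole-image 90° clockwise rotation.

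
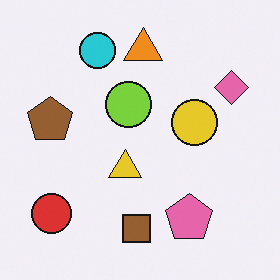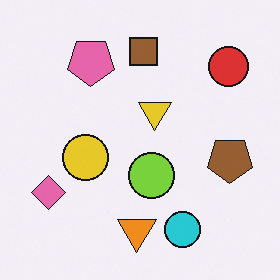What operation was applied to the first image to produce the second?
The transformation is: rotated 180°.

The red circle sits in the bottom-left of the first image and the top-right of the second — consistent with a whole-image 180° rotation.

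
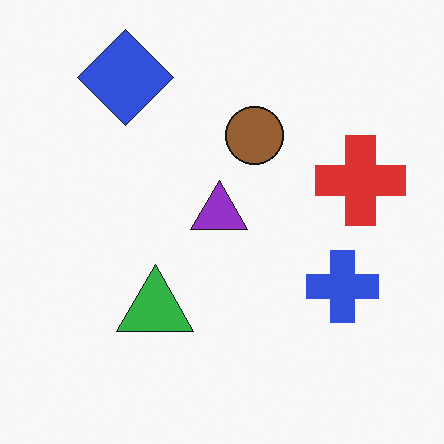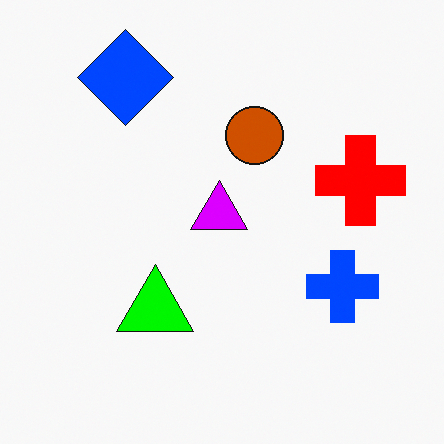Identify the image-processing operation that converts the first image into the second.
The image was heavily oversaturated.

All colors are more vivid — a global saturation change.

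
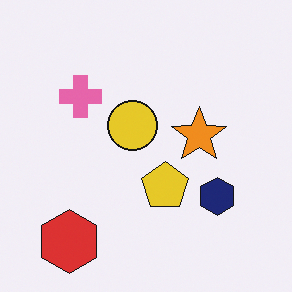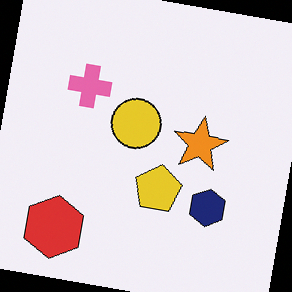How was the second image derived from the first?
The image was rotated clockwise by a slight angle.

Every shape is tilted by the same angle and the image corners show triangular fill wedges — a whole-image rotation by a non-right angle.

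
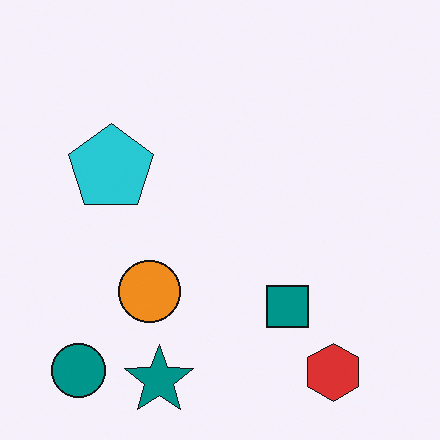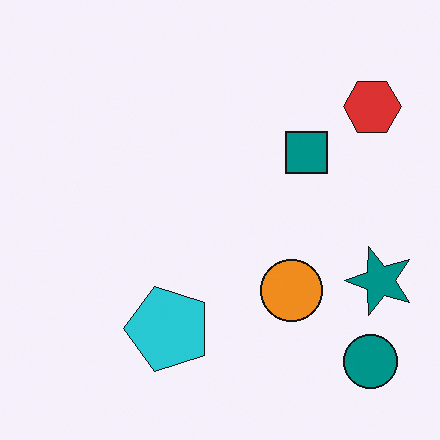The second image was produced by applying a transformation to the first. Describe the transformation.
The image was rotated 90° counter-clockwise.

The teal circle sits in the bottom-left of the first image and the bottom-right of the second — consistent with a whole-image 90° counter-clockwise rotation.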